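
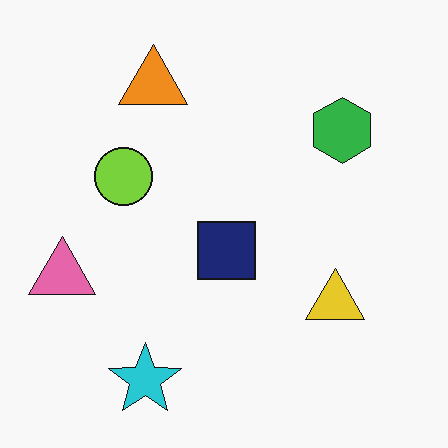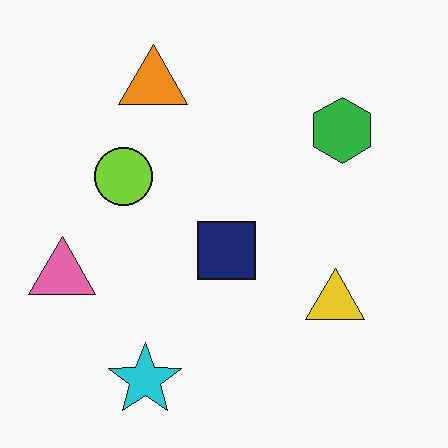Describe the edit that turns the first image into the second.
The second image is the first given moderate JPEG compression.

Blocky 8×8 compression artifacts appear around shape edges and the flat background shows ringing — characteristic JPEG degradation.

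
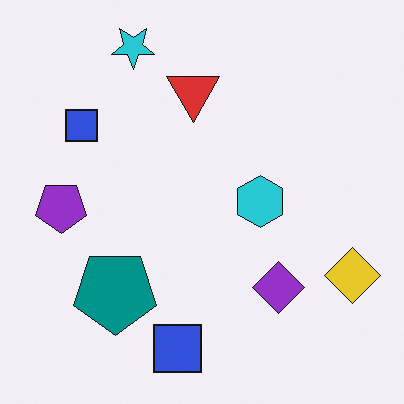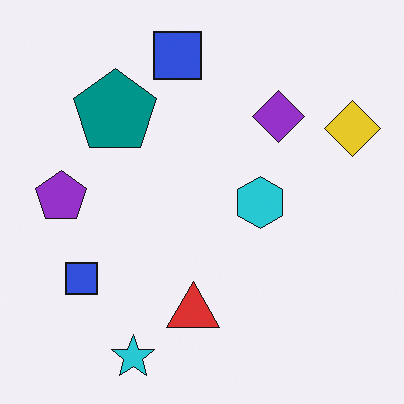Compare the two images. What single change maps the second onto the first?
The image was flipped vertically (top ↔ bottom).

The cyan star is in the bottom-left of the second image and the top-left of the first — shapes on opposite sides of the horizontal midline have swapped in a mirror flip.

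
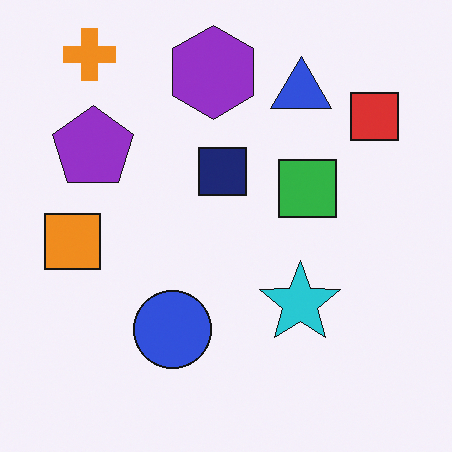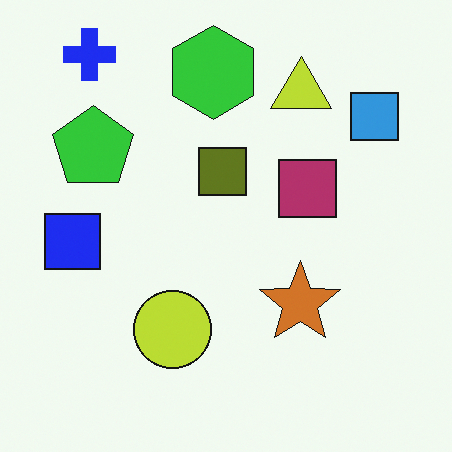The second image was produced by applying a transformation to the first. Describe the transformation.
The transformation is: hue-shifted through roughly half the color wheel.

Every shape's color has rotated by the same amount around the hue wheel — a uniform hue shift.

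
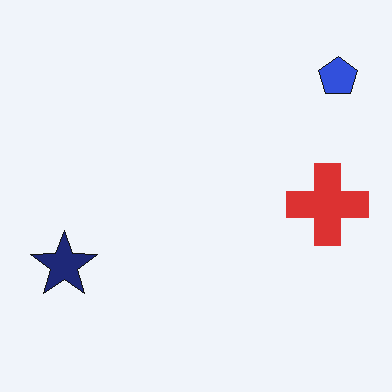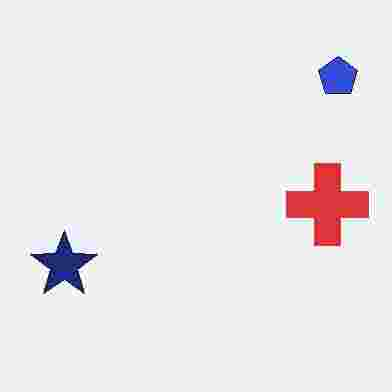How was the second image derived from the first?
Heavily JPEG-compressed with obvious blocking artifacts.

Blocky 8×8 compression artifacts appear around shape edges and the flat background shows ringing — characteristic JPEG degradation.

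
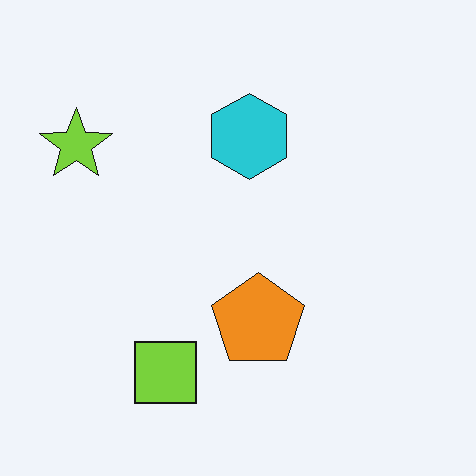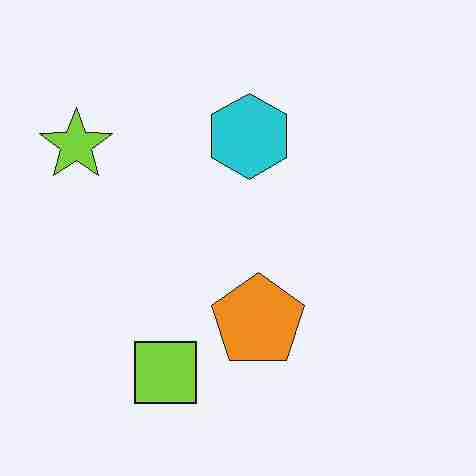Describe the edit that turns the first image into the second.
The second image is the first heavily JPEG-compressed with obvious blocking artifacts.

Blocky 8×8 compression artifacts appear around shape edges and the flat background shows ringing — characteristic JPEG degradation.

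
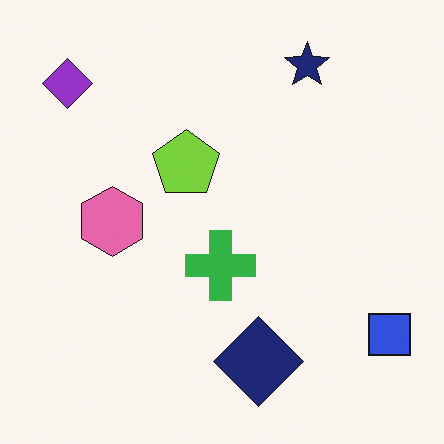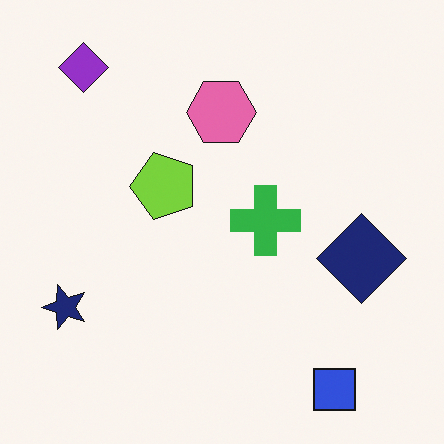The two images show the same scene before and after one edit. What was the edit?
The transformation is: transposed (reflected across the top-left ↔ bottom-right diagonal).

Shapes have swapped their row and column positions — what was in the top-right is now in the bottom-left — a diagonal reflection.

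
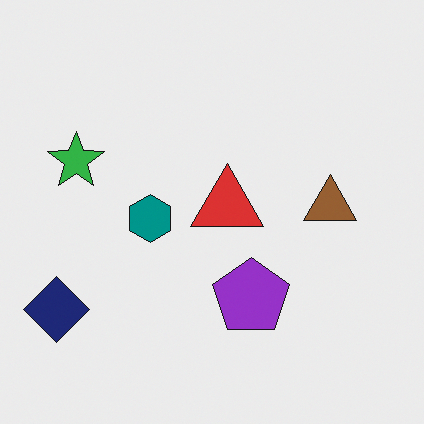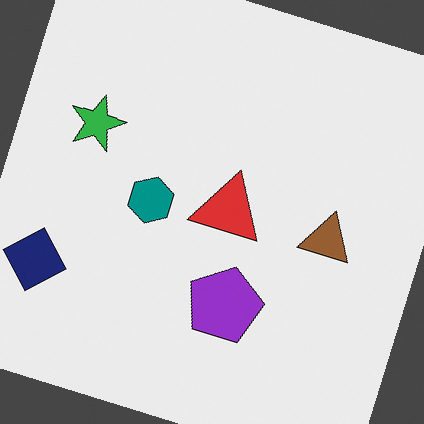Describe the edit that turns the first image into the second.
It was rotated clockwise by a moderate amount.

Every shape is tilted by the same angle and the image corners show triangular fill wedges — a whole-image rotation by a non-right angle.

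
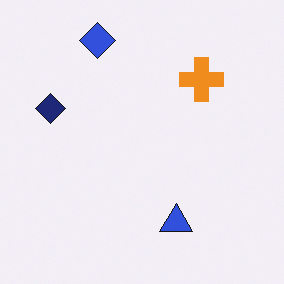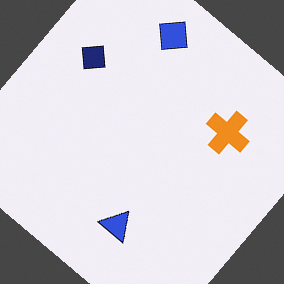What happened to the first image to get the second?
Rotated clockwise by a large amount — several tens of degrees.

Every shape is tilted by the same angle and the image corners show triangular fill wedges — a whole-image rotation by a non-right angle.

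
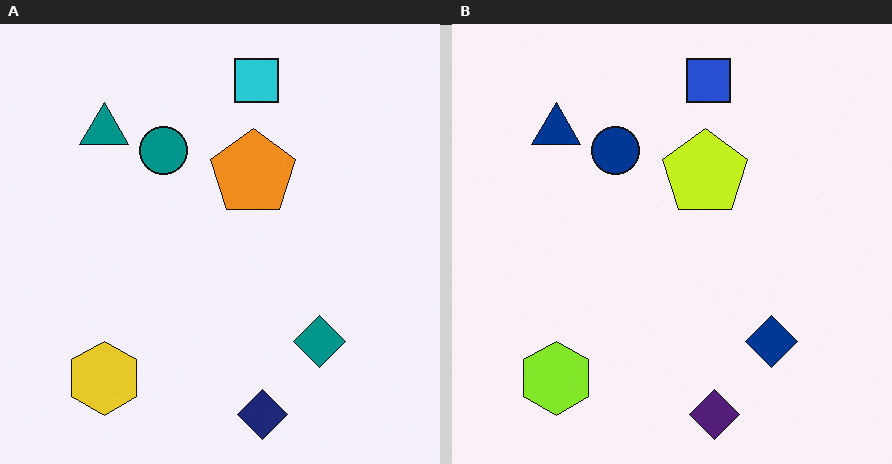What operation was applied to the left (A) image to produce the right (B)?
The image was hue-shifted slightly.

Every shape's color has rotated by the same amount around the hue wheel — a uniform hue shift.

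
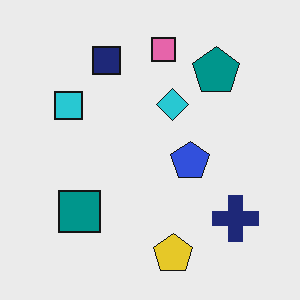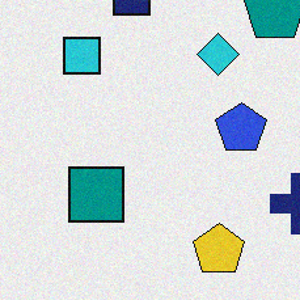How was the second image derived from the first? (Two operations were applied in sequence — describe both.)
It was degraded with light additive noise, then cropped to a modestly smaller region and rescaled.

Random speckle covers the whole image, including the flat background. The visible shapes are larger and the field of view is narrower; shapes near the original edges may be partly or wholly outside the frame — a crop-and-rescale.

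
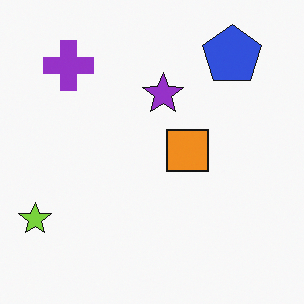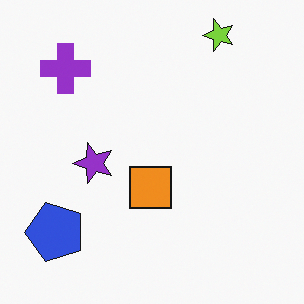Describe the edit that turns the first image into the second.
The second image is the first transposed (reflected across the top-left ↔ bottom-right diagonal).

Shapes have swapped their row and column positions — what was in the top-right is now in the bottom-left — a diagonal reflection.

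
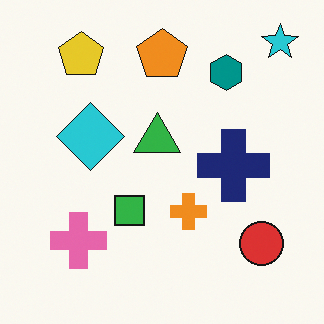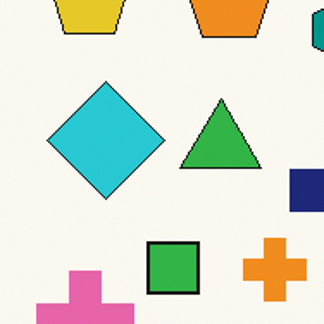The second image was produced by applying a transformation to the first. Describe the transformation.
This is the original image cropped tightly and scaled back up.

The visible shapes are larger and the field of view is narrower; shapes near the original edges may be partly or wholly outside the frame — a crop-and-rescale.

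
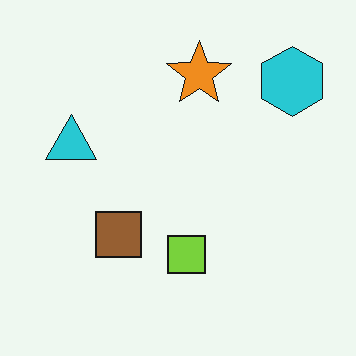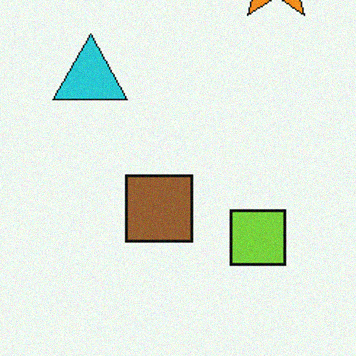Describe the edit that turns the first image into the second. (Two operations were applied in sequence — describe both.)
It was cropped slightly and scaled back up, then degraded with a light layer of grain.

The visible shapes are larger and the field of view is narrower; shapes near the original edges may be partly or wholly outside the frame — a crop-and-rescale. Random speckle covers the whole image, including the flat background.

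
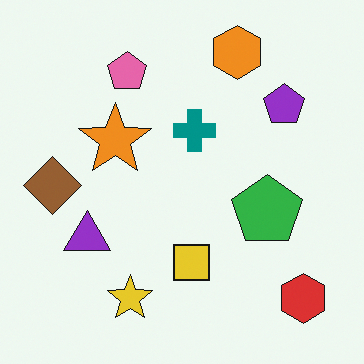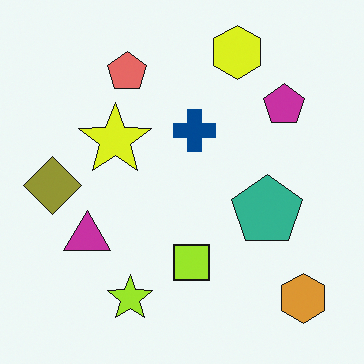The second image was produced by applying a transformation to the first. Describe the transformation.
The image was hue-shifted by a small amount.

Every shape's color has rotated by the same amount around the hue wheel — a uniform hue shift.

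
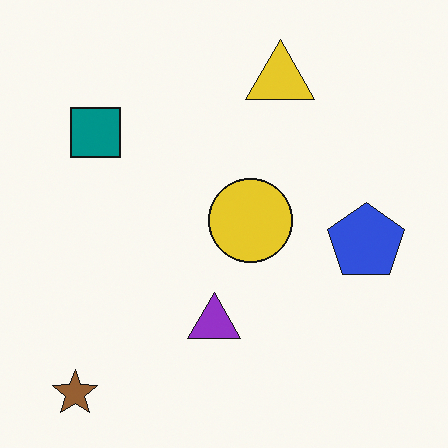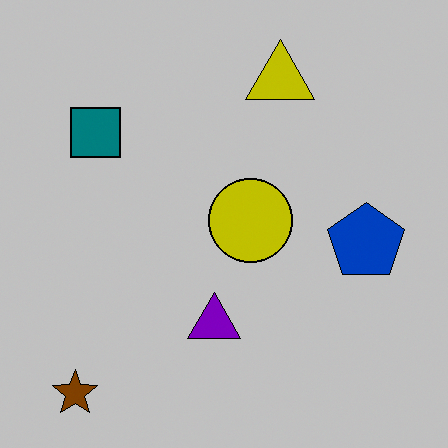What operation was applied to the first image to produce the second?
Heavily posterized to just a handful of flat colors.

Each flat color has snapped to a coarser quantized level — most visibly, the near-white background has dropped to a flat grey.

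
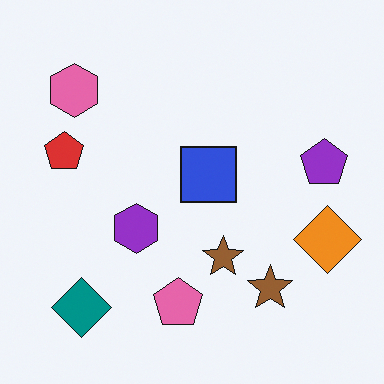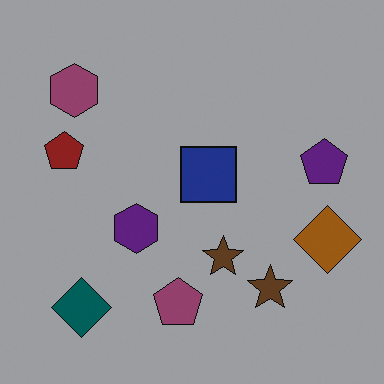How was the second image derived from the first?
Noticeably darkened.

Every pixel — background and shapes alike — is uniformly darkened.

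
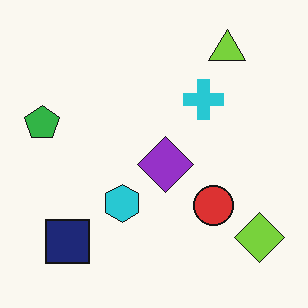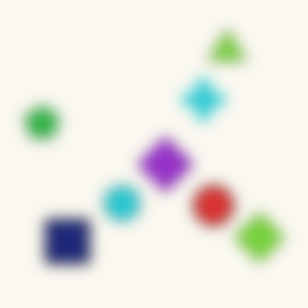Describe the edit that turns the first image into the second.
The second image is the first strongly gaussian-blurred.

Shape edges and outlines are uniformly softened across the whole image.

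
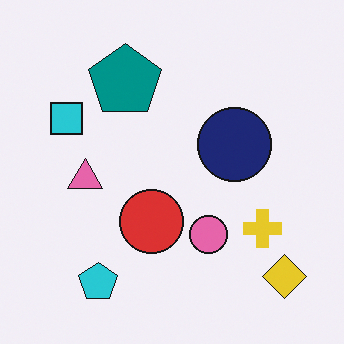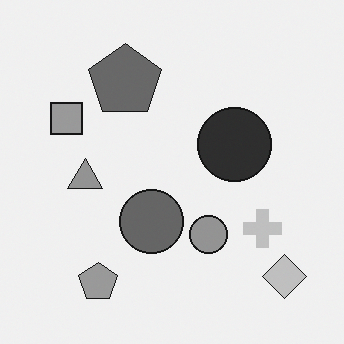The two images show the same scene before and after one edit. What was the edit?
This is the original image converted to grayscale.

All color is removed — every shape is now a shade of grey.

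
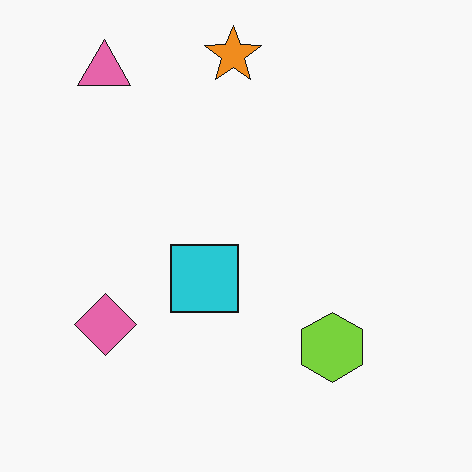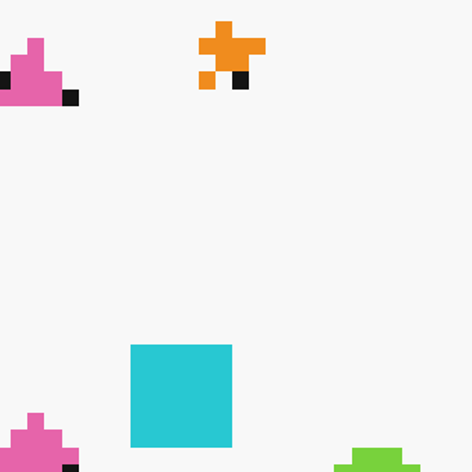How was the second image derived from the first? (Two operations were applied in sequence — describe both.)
The second image is the first heavily pixelated into large blocks, then cropped to a modestly smaller region and rescaled.

Shapes are reduced to large square blocks; fine edges and outlines are lost — a downscale-then-upscale (mosaic) effect. The visible shapes are larger and the field of view is narrower; shapes near the original edges may be partly or wholly outside the frame — a crop-and-rescale.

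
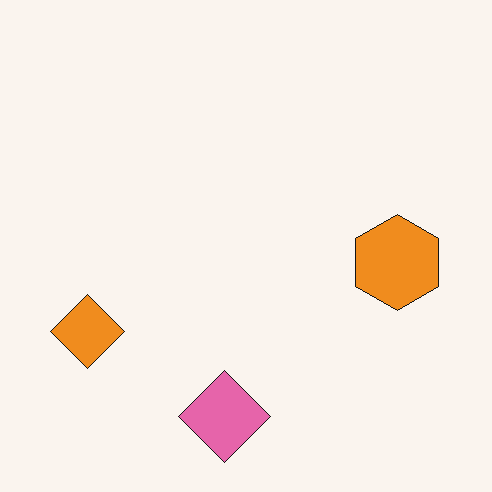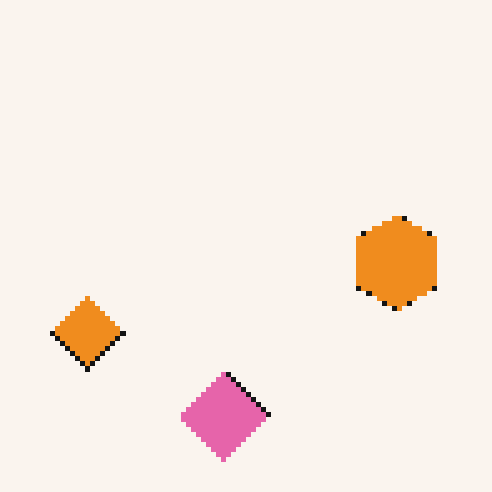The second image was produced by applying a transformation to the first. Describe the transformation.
It was mildly pixelated.

Shapes are reduced to large square blocks; fine edges and outlines are lost — a downscale-then-upscale (mosaic) effect.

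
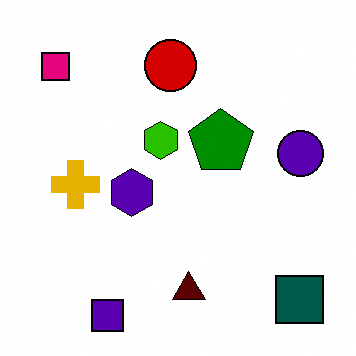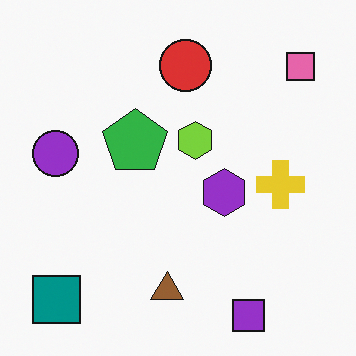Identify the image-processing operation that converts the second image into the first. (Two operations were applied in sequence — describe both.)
The transformation is: boosted in contrast, then flipped horizontally (left ↔ right).

Tones are pushed away from mid-grey across the whole image — a global contrast change. The purple circle is in the left of the second image and the right of the first — shapes on opposite sides of the vertical midline have swapped in a mirror flip.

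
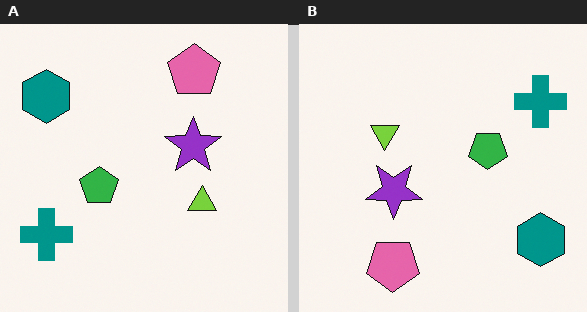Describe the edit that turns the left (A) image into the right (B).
The transformation is: rotated 180°.

The teal hexagon sits in the top-left of the left (A) image and the bottom-right of the right (B) — consistent with a whole-image 180° rotation.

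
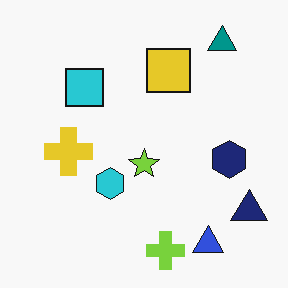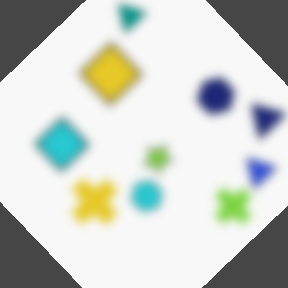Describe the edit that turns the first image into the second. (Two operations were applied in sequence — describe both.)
The image was heavily blurred, then rotated counter-clockwise by a large amount — several tens of degrees.

Shape edges and outlines are uniformly softened across the whole image. Every shape is tilted by the same angle and the image corners show triangular fill wedges — a whole-image rotation by a non-right angle.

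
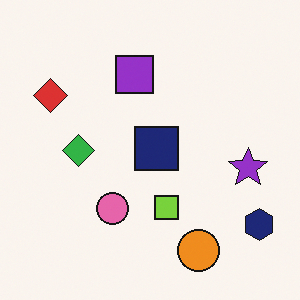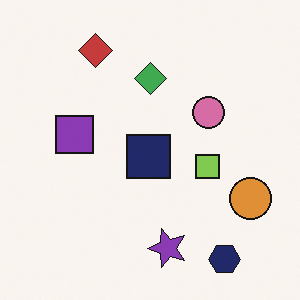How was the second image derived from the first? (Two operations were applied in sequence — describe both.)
This is the original image slightly desaturated, then transposed (reflected across the top-left ↔ bottom-right diagonal).

All colors are more muted and greyish — a global saturation change. Shapes have swapped their row and column positions — what was in the top-right is now in the bottom-left — a diagonal reflection.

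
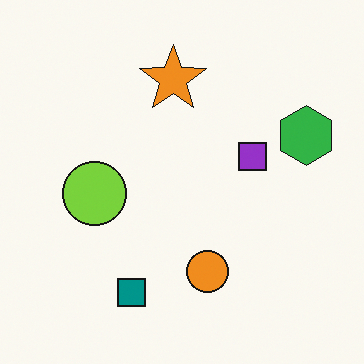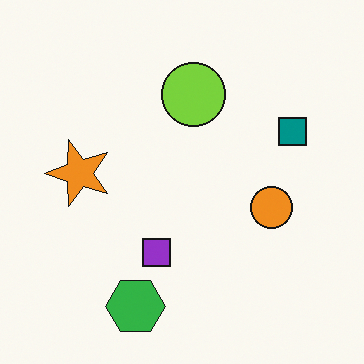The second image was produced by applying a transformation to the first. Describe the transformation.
The transformation is: transposed (reflected across the top-left ↔ bottom-right diagonal).

Shapes have swapped their row and column positions — what was in the top-right is now in the bottom-left — a diagonal reflection.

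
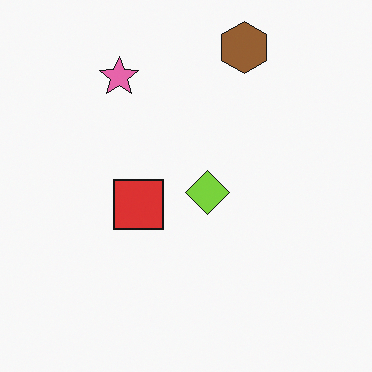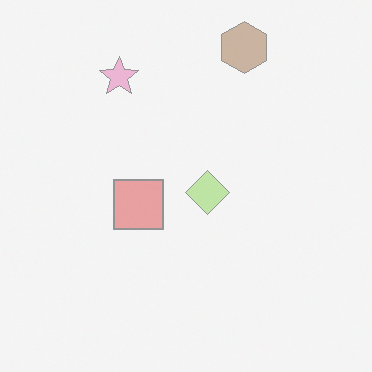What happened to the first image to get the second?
The transformation is: washed out (contrast reduced).

Tones are pushed toward mid-grey across the whole image — a global contrast change.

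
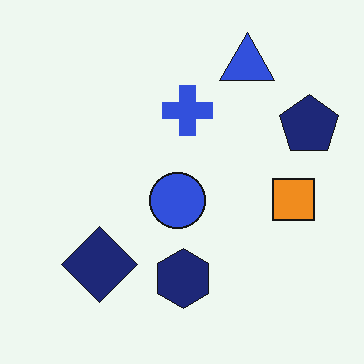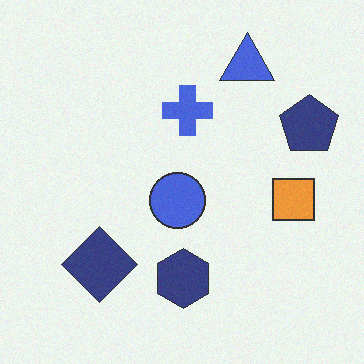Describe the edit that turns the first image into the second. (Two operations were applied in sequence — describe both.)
The second image is the first given slightly reduced contrast, then degraded with a light layer of grain.

Tones are pushed toward mid-grey across the whole image — a global contrast change. Random speckle covers the whole image, including the flat background.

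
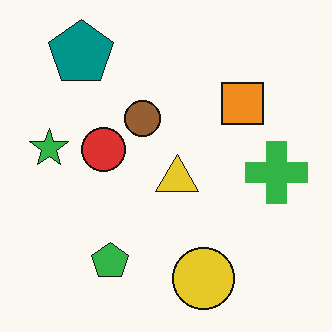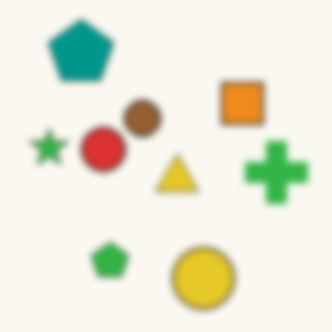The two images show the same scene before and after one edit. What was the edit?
The second image is the first moderately blurred.

Shape edges and outlines are uniformly softened across the whole image.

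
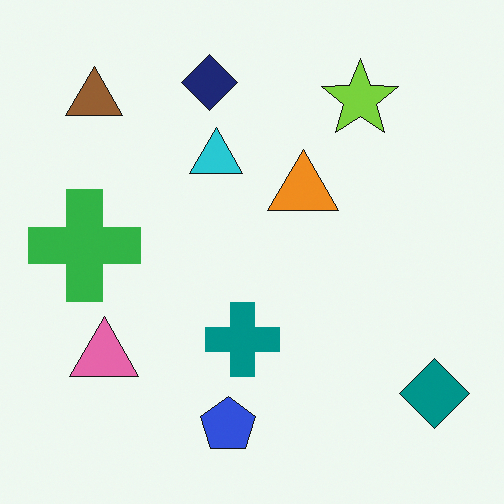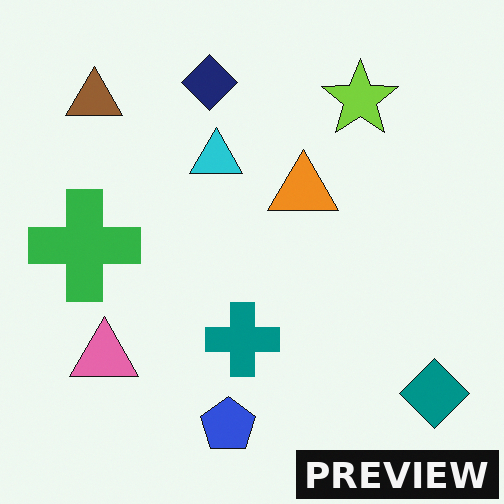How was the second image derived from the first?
The image was watermarked with the text "PREVIEW" in the lower-right corner.

A dark label reading "PREVIEW" appears in the lower-right corner.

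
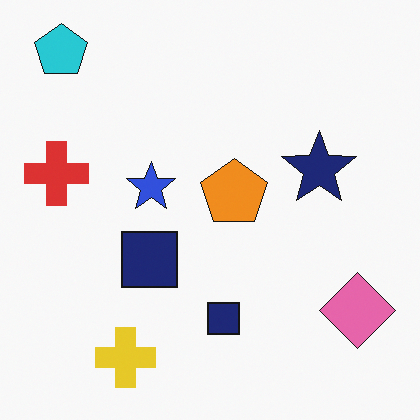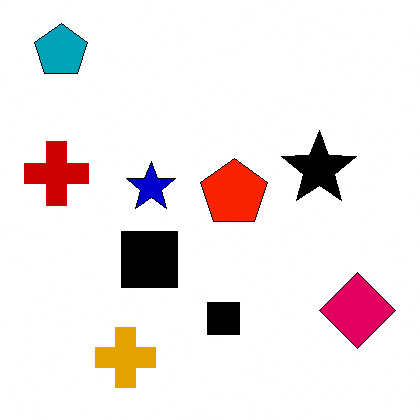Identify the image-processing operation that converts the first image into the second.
The image was given much higher contrast.

Tones are pushed away from mid-grey across the whole image — a global contrast change.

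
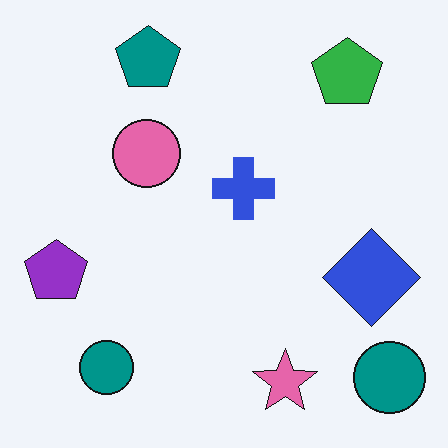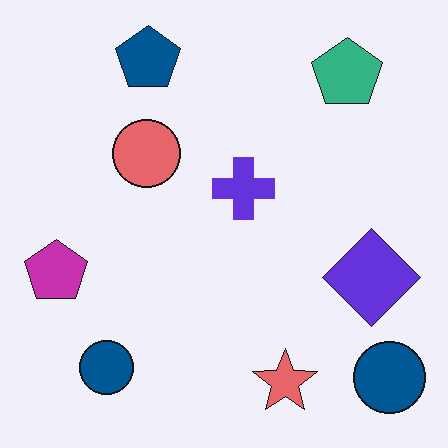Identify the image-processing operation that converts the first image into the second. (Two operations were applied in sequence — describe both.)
This is the original image hue-shifted by a small amount, then JPEG-compressed with visible artifacts.

Every shape's color has rotated by the same amount around the hue wheel — a uniform hue shift. Blocky 8×8 compression artifacts appear around shape edges and the flat background shows ringing — characteristic JPEG degradation.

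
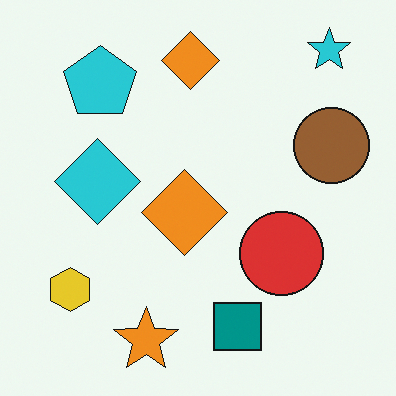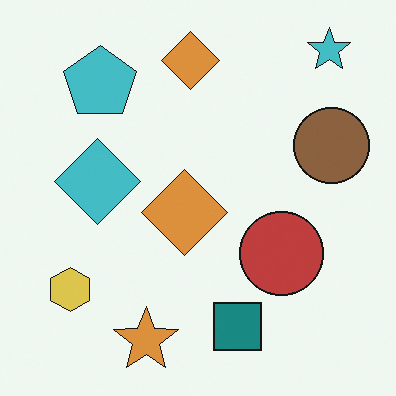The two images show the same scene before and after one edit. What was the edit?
The image was slightly desaturated.

All colors are more muted and greyish — a global saturation change.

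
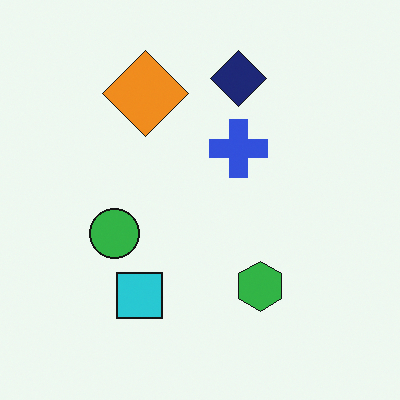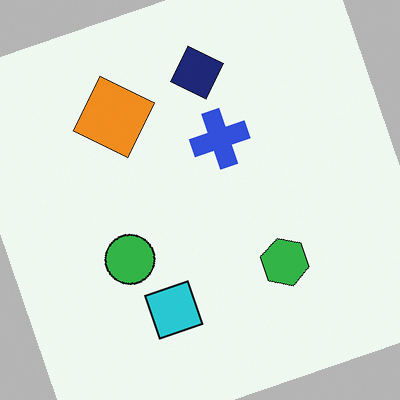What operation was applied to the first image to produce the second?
It was rotated counter-clockwise by a moderate amount.

Every shape is tilted by the same angle and the image corners show triangular fill wedges — a whole-image rotation by a non-right angle.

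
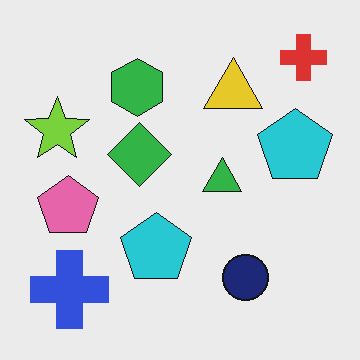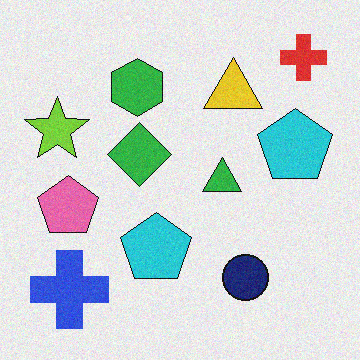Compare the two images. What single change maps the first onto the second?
Degraded with light additive noise.

Random speckle covers the whole image, including the flat background.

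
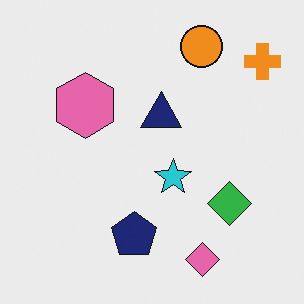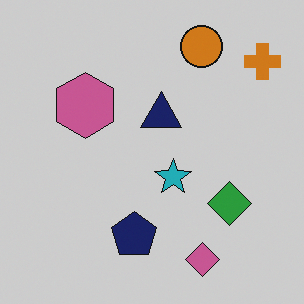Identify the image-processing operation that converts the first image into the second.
This is the original image darkened a little.

Every pixel — background and shapes alike — is uniformly darkened.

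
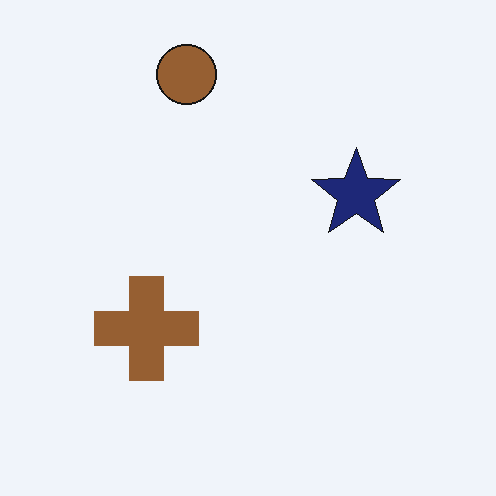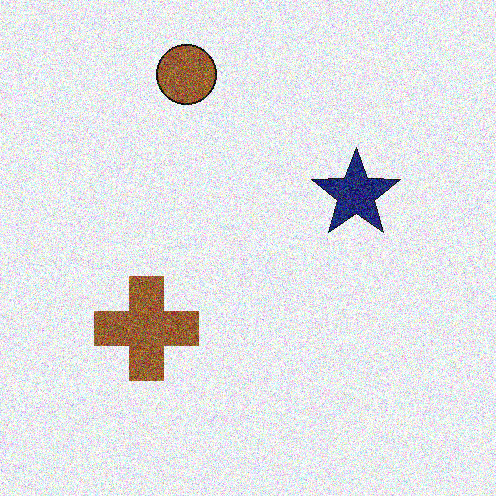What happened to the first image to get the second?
This is the original image degraded with a thick layer of grain.

Random speckle covers the whole image, including the flat background.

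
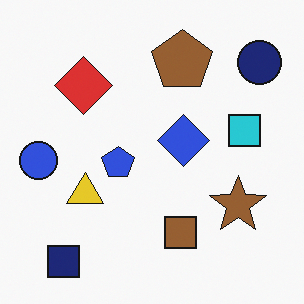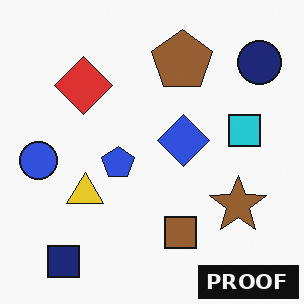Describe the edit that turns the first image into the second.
The image was watermarked with the text "PROOF" in the lower-right corner.

A dark label reading "PROOF" appears in the lower-right corner.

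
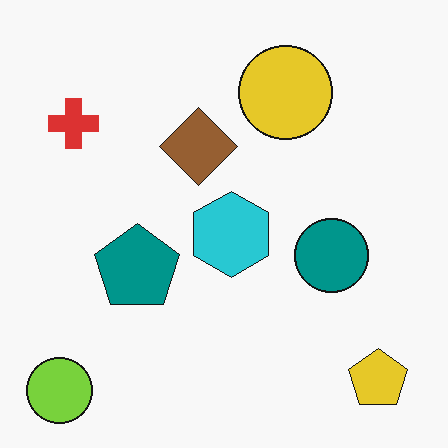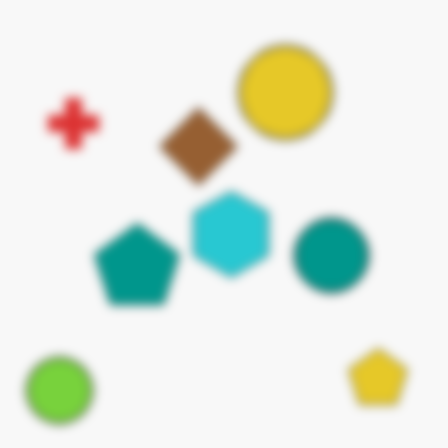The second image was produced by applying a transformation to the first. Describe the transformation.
The second image is the first heavily blurred.

Shape edges and outlines are uniformly softened across the whole image.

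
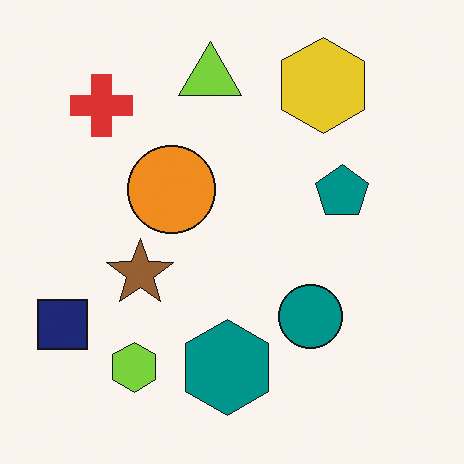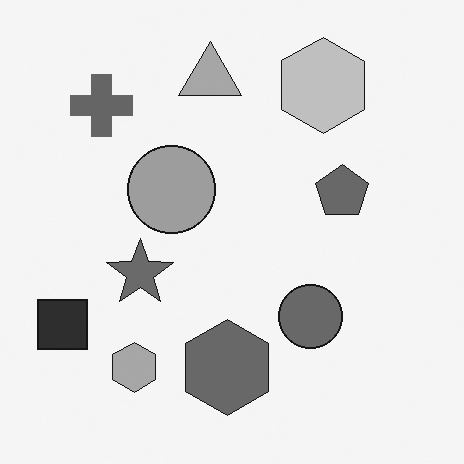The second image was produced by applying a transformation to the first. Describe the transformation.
This is the original image converted to grayscale.

All color is removed — every shape is now a shade of grey.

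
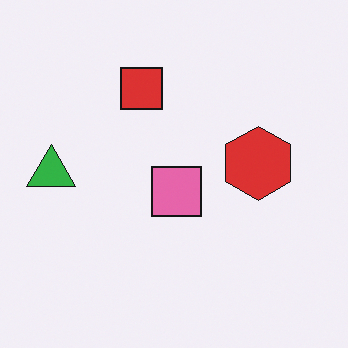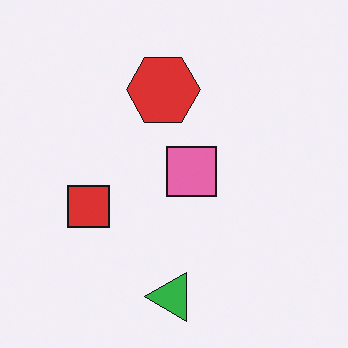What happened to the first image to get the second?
Rotated 90° counter-clockwise.

The green triangle sits in the left of the first image and the bottom of the second — consistent with a whole-image 90° counter-clockwise rotation.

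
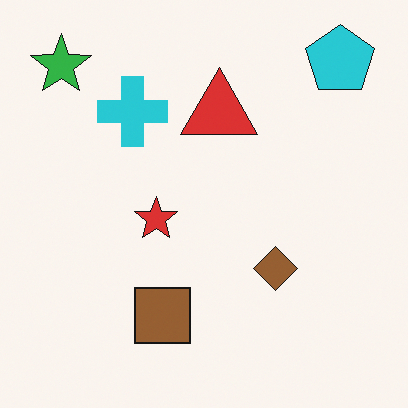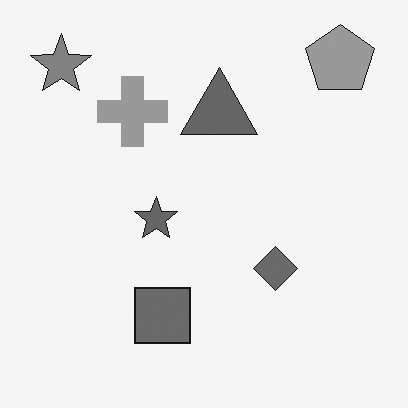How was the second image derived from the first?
The transformation is: converted to grayscale.

All color is removed — every shape is now a shade of grey.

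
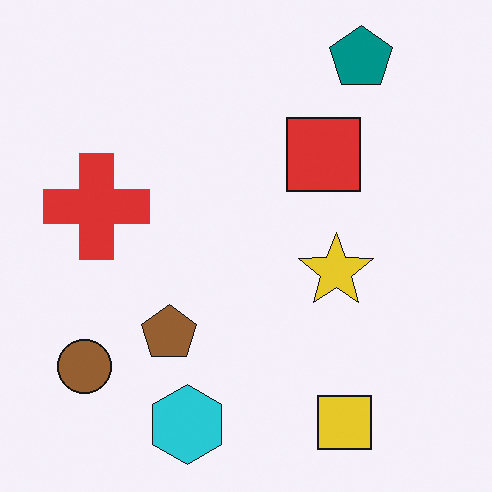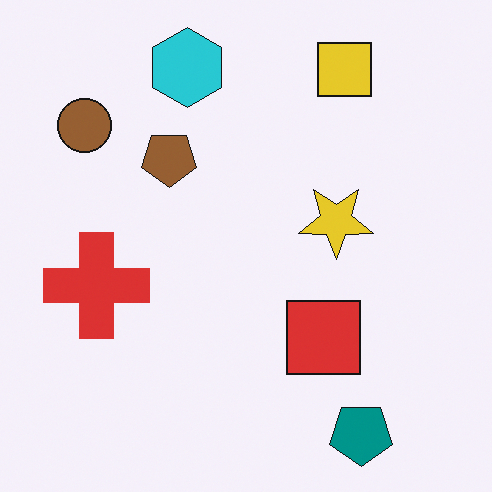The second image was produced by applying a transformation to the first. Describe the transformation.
Flipped vertically (top ↔ bottom).

The teal pentagon is in the top-right of the first image and the bottom-right of the second — shapes on opposite sides of the horizontal midline have swapped in a mirror flip.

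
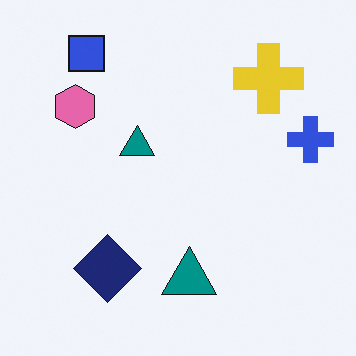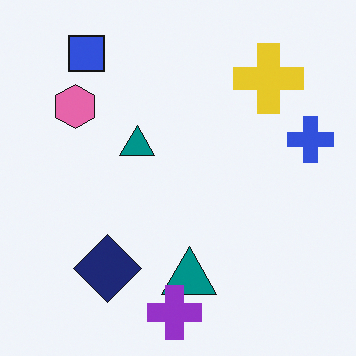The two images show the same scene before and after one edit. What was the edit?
This is the original image overlaid with an additional purple cross.

A purple cross appears in the second image that is absent from the first.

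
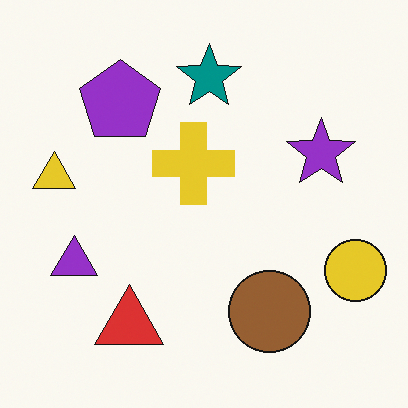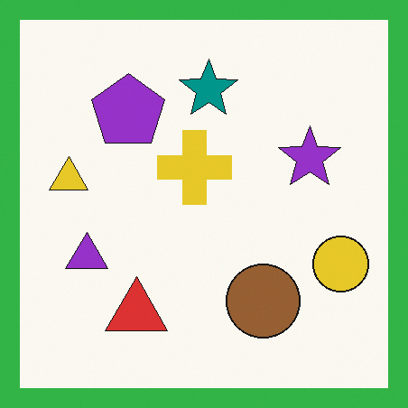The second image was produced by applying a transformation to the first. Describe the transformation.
It was framed with a green border.

A solid green frame runs around the edge of the second image, with the content slightly shrunk inside it.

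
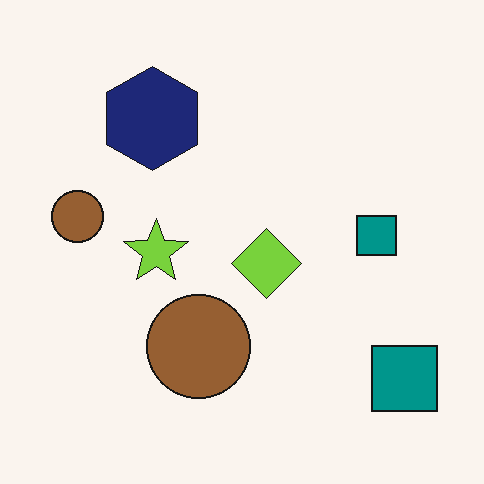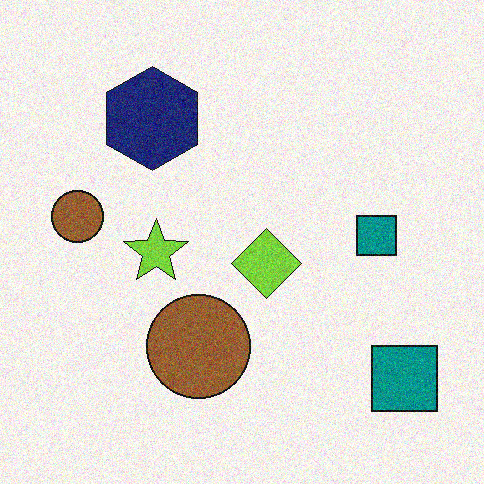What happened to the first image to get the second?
The transformation is: degraded with visible gaussian noise.

Random speckle covers the whole image, including the flat background.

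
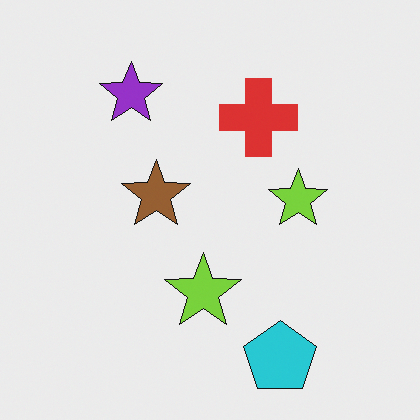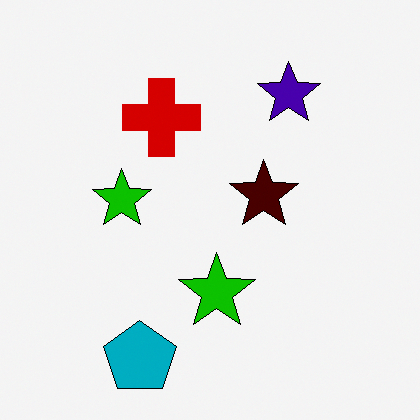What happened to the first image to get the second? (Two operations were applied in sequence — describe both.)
It was boosted in contrast, then flipped horizontally (left ↔ right).

Tones are pushed away from mid-grey across the whole image — a global contrast change. The purple star is in the top-left of the first image and the top-right of the second — shapes on opposite sides of the vertical midline have swapped in a mirror flip.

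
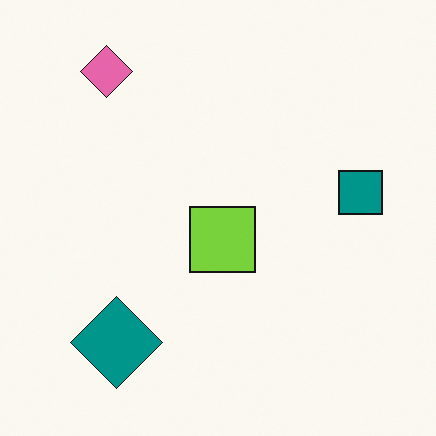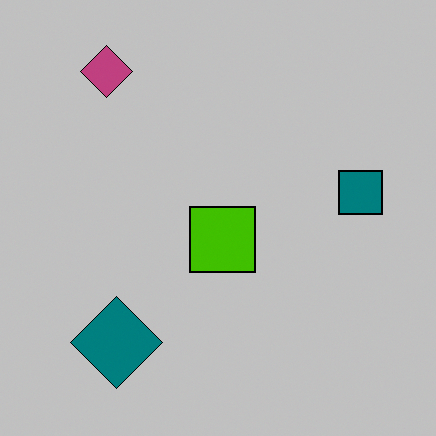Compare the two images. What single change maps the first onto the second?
It was heavily posterized to just a handful of flat colors.

Each flat color has snapped to a coarser quantized level — most visibly, the near-white background has dropped to a flat grey.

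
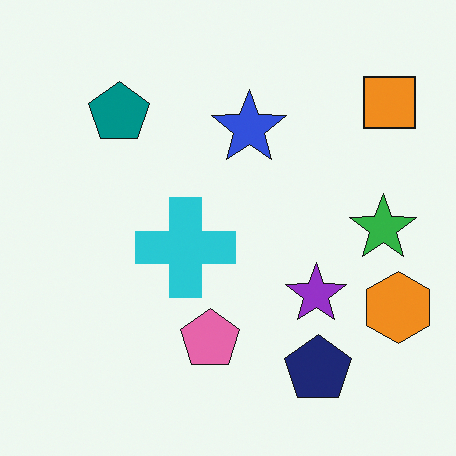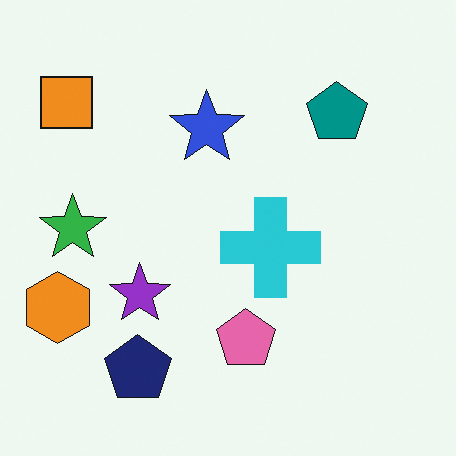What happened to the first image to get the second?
The image was flipped horizontally (left ↔ right).

The orange hexagon is in the bottom-right of the first image and the bottom-left of the second — shapes on opposite sides of the vertical midline have swapped in a mirror flip.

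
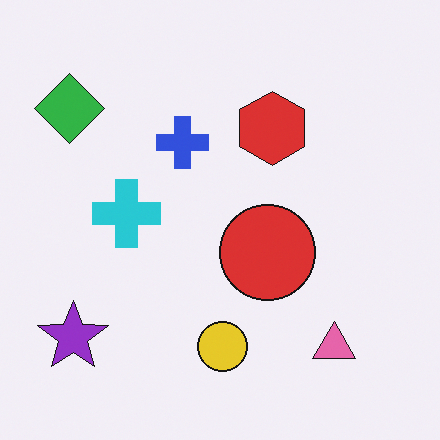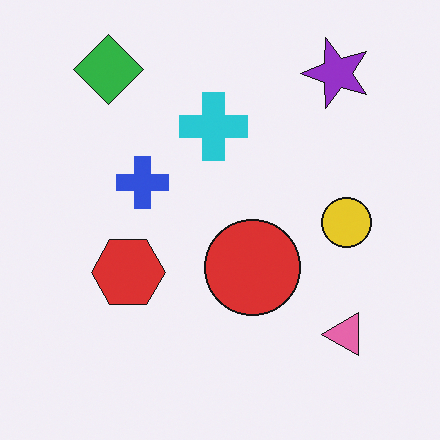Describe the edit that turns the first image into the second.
The image was transposed (reflected across the top-left ↔ bottom-right diagonal).

Shapes have swapped their row and column positions — what was in the top-right is now in the bottom-left — a diagonal reflection.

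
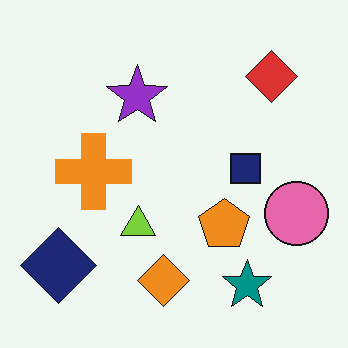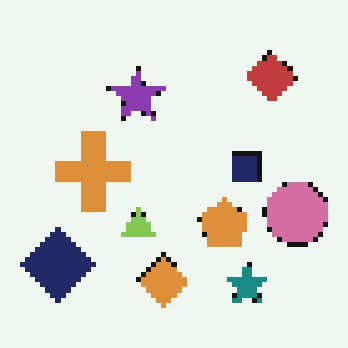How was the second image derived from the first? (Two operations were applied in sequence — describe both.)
The second image is the first lightly pixelated (a mild mosaic effect), then slightly desaturated.

Shapes are reduced to large square blocks; fine edges and outlines are lost — a downscale-then-upscale (mosaic) effect. All colors are more muted and greyish — a global saturation change.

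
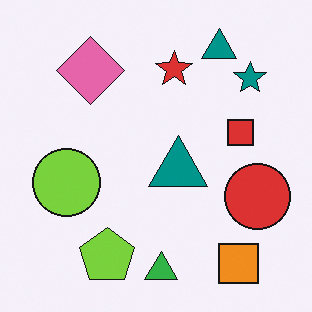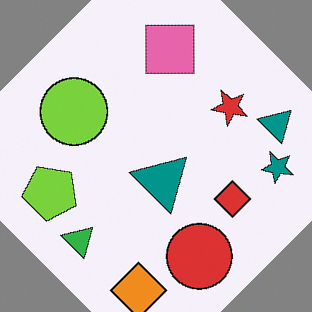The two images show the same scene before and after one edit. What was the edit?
The second image is the first rotated clockwise by a large amount — several tens of degrees.

Every shape is tilted by the same angle and the image corners show triangular fill wedges — a whole-image rotation by a non-right angle.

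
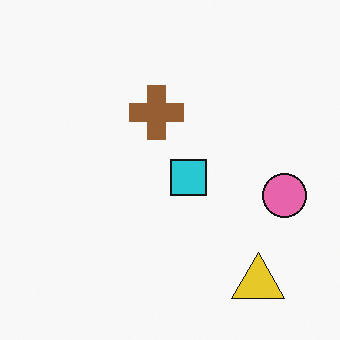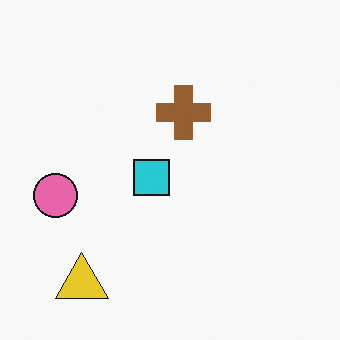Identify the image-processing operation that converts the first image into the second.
Flipped horizontally (left ↔ right).

The pink circle is in the right of the first image and the left of the second — shapes on opposite sides of the vertical midline have swapped in a mirror flip.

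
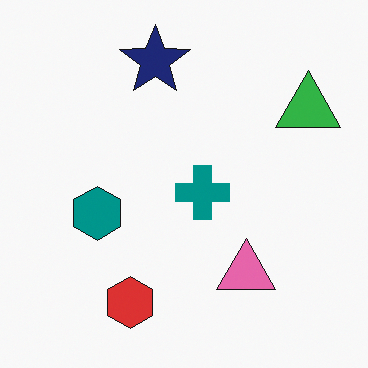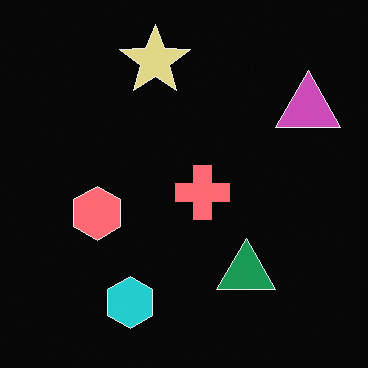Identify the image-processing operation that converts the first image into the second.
This is the original image color-inverted (negative).

The light background has become dark and every shape's color is its complement — a photographic negative.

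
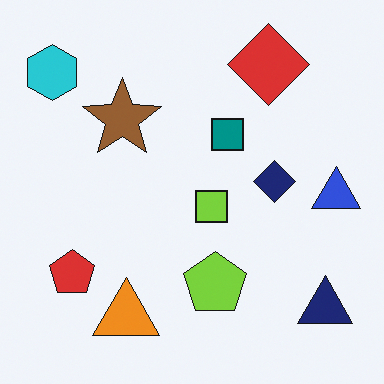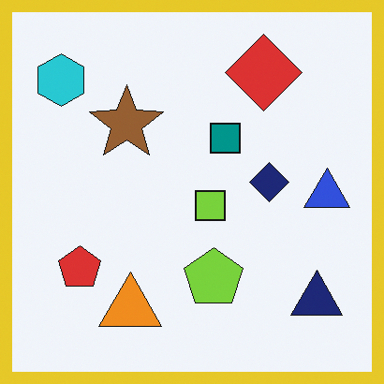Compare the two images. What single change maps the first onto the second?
Framed with a yellow border.

A solid yellow frame runs around the edge of the second image, with the content slightly shrunk inside it.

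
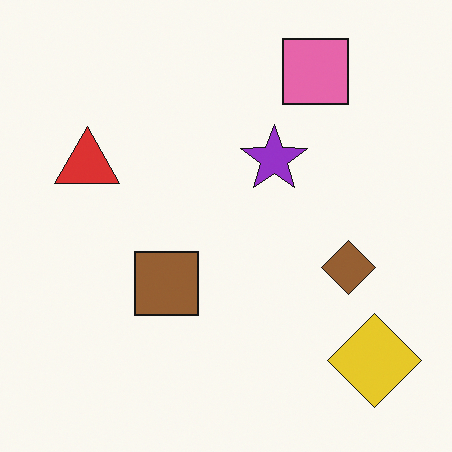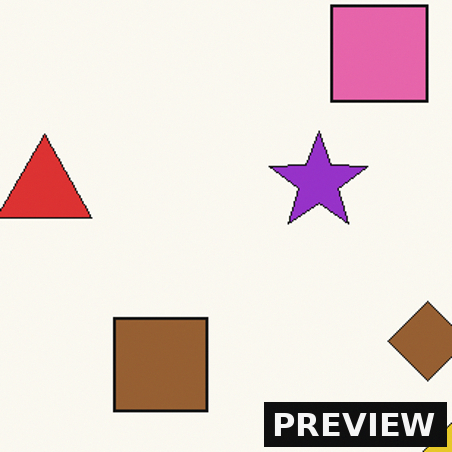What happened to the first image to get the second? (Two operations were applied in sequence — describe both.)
The image was cropped slightly and scaled back up, then watermarked with the text "PREVIEW" in the lower-right corner.

The visible shapes are larger and the field of view is narrower; shapes near the original edges may be partly or wholly outside the frame — a crop-and-rescale. A dark label reading "PREVIEW" appears in the lower-right corner.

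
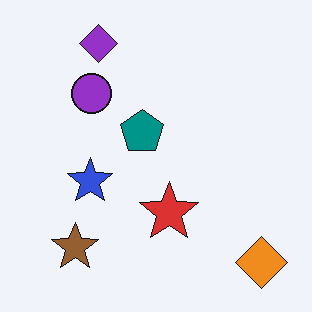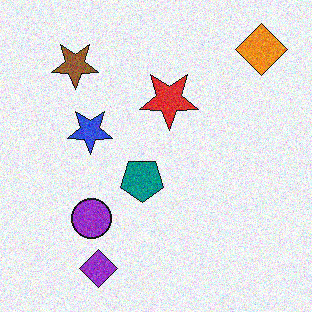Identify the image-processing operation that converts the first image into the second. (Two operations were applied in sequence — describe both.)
The image was flipped vertically (top ↔ bottom), then degraded with moderate additive noise.

The purple diamond is in the top-left of the first image and the bottom-left of the second — shapes on opposite sides of the horizontal midline have swapped in a mirror flip. Random speckle covers the whole image, including the flat background.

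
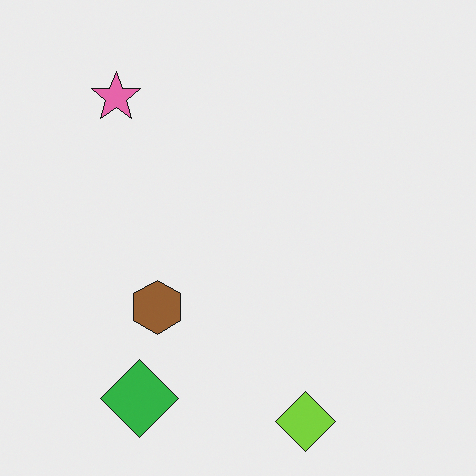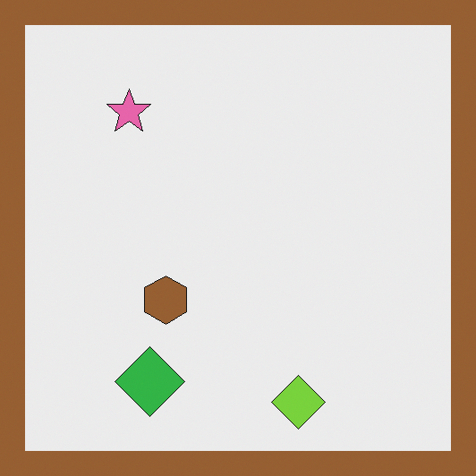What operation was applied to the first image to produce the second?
The transformation is: framed with a brown border.

A solid brown frame runs around the edge of the second image, with the content slightly shrunk inside it.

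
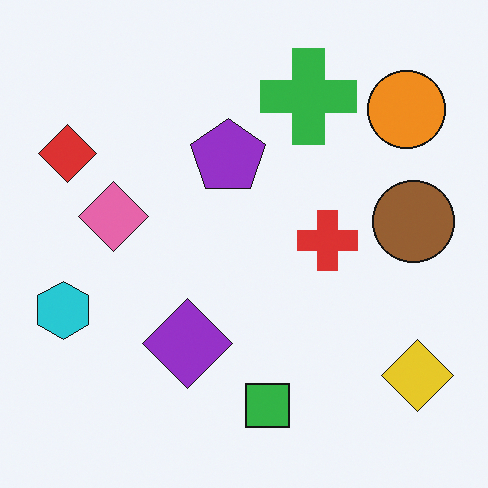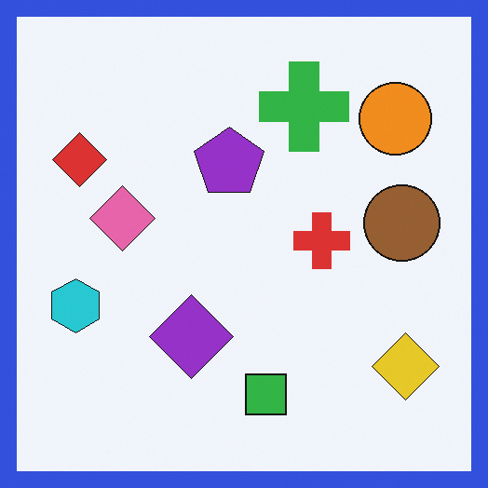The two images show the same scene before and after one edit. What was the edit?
The image was framed with a blue border.

A solid blue frame runs around the edge of the second image, with the content slightly shrunk inside it.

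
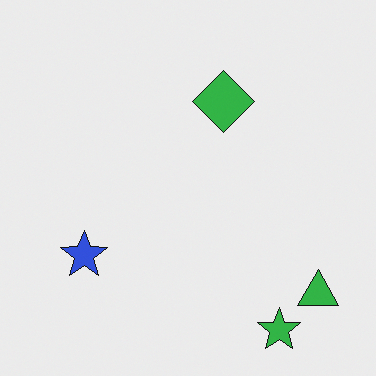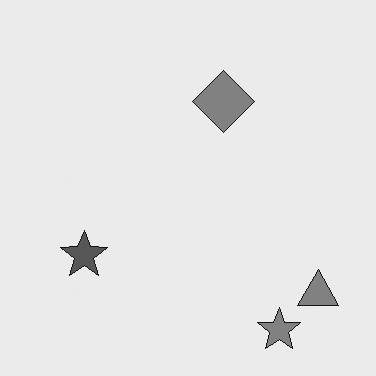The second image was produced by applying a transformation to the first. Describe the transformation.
Converted to grayscale.

All color is removed — every shape is now a shade of grey.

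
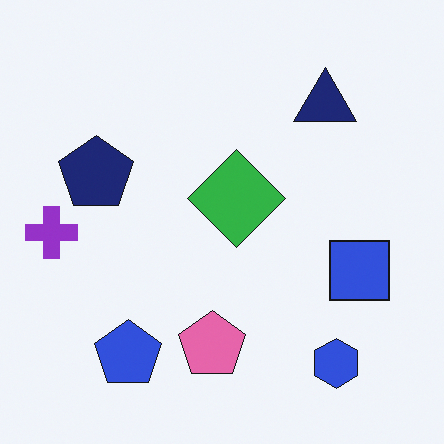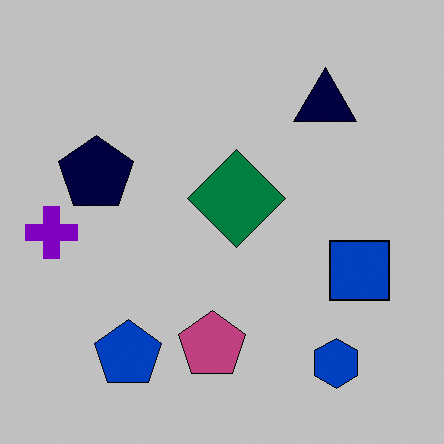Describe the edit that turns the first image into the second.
The image was aggressively posterized.

Each flat color has snapped to a coarser quantized level — most visibly, the near-white background has dropped to a flat grey.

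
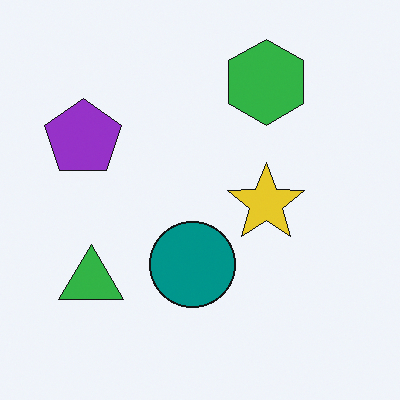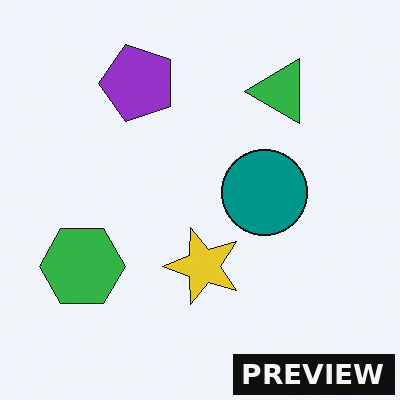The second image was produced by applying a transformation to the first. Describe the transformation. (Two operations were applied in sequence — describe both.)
It was transposed (reflected across the top-left ↔ bottom-right diagonal), then watermarked with the text "PREVIEW" in the lower-right corner.

Shapes have swapped their row and column positions — what was in the top-right is now in the bottom-left — a diagonal reflection. A dark label reading "PREVIEW" appears in the lower-right corner.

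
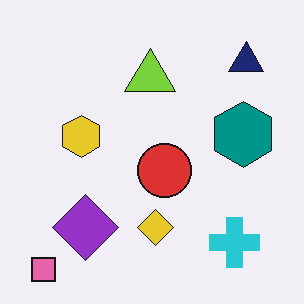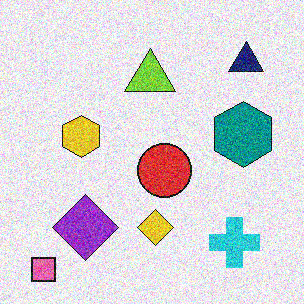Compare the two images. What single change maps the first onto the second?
The transformation is: degraded with heavy additive noise.

Random speckle covers the whole image, including the flat background.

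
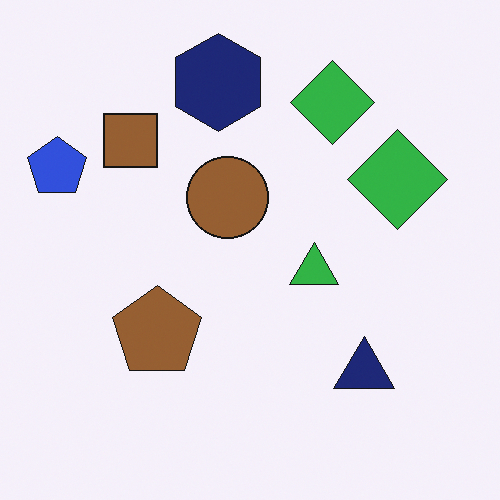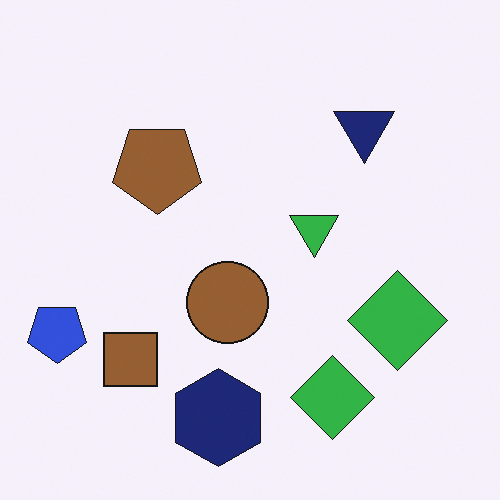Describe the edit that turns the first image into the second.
The second image is the first flipped vertically (top ↔ bottom).

The navy hexagon is in the top of the first image and the bottom of the second — shapes on opposite sides of the horizontal midline have swapped in a mirror flip.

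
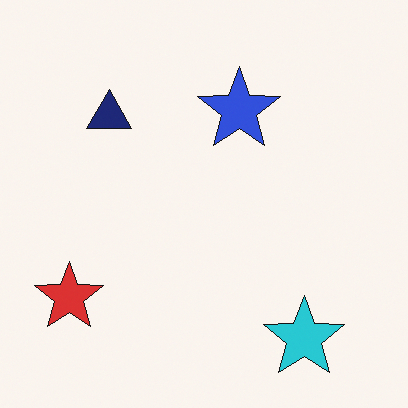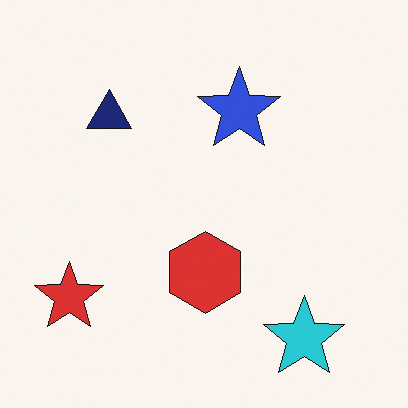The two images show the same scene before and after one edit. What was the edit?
This is the original image overlaid with an additional red hexagon.

A red hexagon appears in the second image that is absent from the first.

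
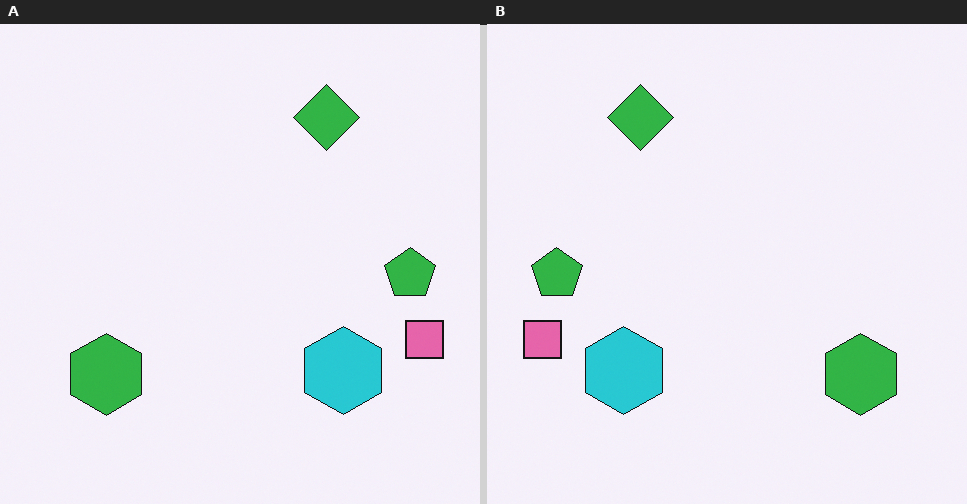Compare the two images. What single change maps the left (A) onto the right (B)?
The image was flipped horizontally (left ↔ right).

The pink square is in the right of the left (A) image and the left of the right (B) — shapes on opposite sides of the vertical midline have swapped in a mirror flip.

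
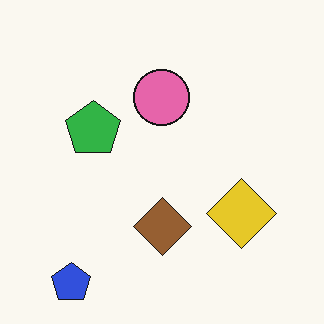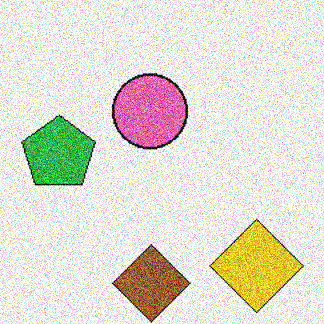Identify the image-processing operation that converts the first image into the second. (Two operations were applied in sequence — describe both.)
The transformation is: cropped to a modestly smaller region and rescaled, then degraded with strong gaussian noise.

The visible shapes are larger and the field of view is narrower; shapes near the original edges may be partly or wholly outside the frame — a crop-and-rescale. Random speckle covers the whole image, including the flat background.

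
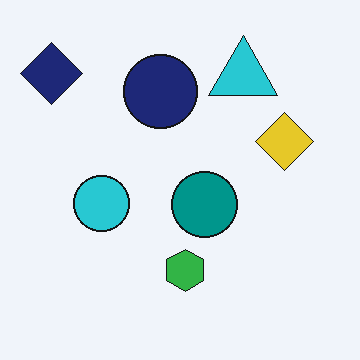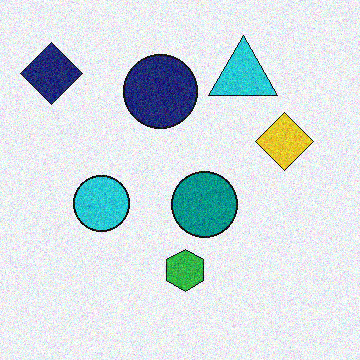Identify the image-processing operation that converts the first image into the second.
The second image is the first degraded with moderate additive noise.

Random speckle covers the whole image, including the flat background.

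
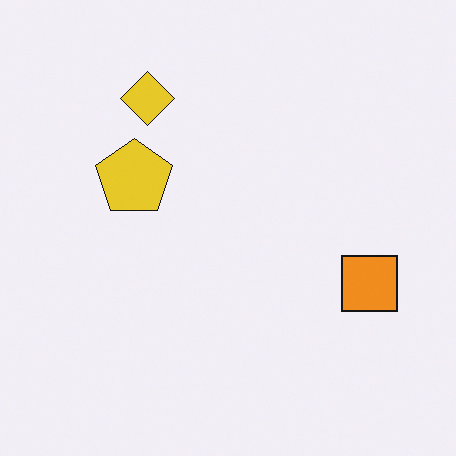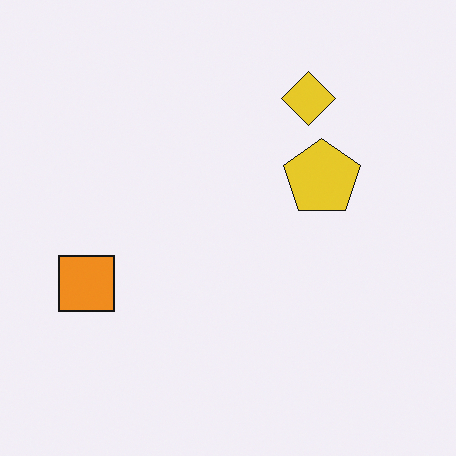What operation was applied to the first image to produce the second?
This is the original image flipped horizontally (left ↔ right).

The orange square is in the right of the first image and the left of the second — shapes on opposite sides of the vertical midline have swapped in a mirror flip.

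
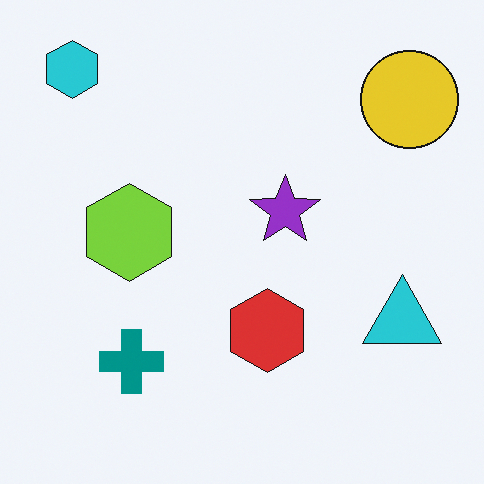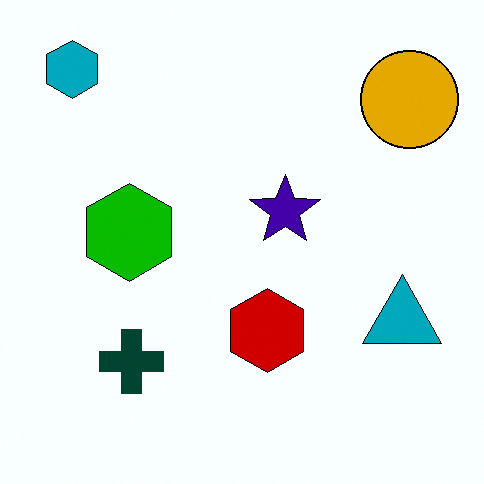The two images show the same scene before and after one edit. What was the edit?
Given much higher contrast.

Tones are pushed away from mid-grey across the whole image — a global contrast change.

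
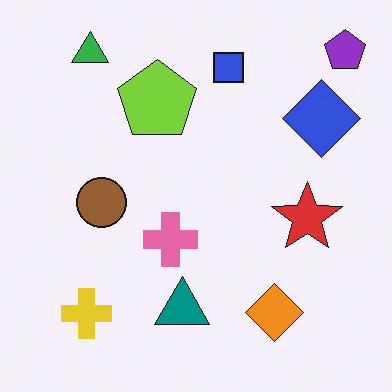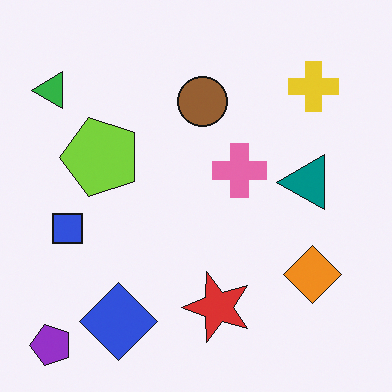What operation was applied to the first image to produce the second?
The image was transposed (reflected across the top-left ↔ bottom-right diagonal).

Shapes have swapped their row and column positions — what was in the top-right is now in the bottom-left — a diagonal reflection.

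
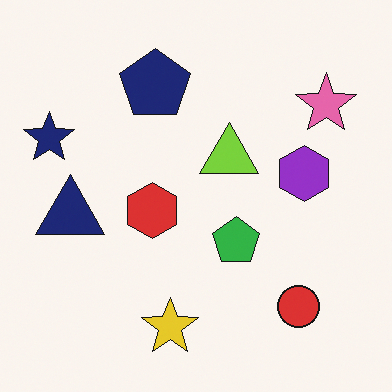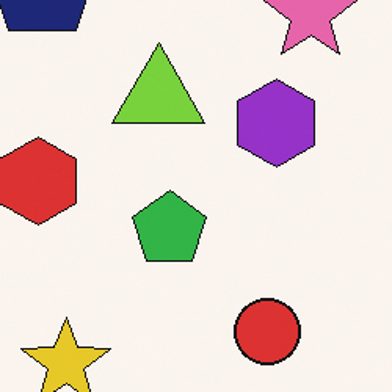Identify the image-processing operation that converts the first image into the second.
The transformation is: cropped to a modestly smaller region and rescaled.

The visible shapes are larger and the field of view is narrower; shapes near the original edges may be partly or wholly outside the frame — a crop-and-rescale.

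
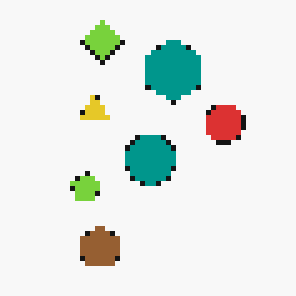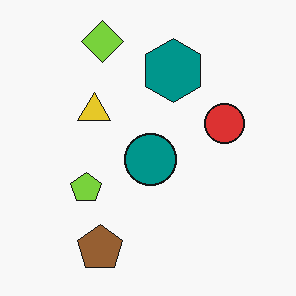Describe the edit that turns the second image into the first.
The image was lightly pixelated (a mild mosaic effect).

Shapes are reduced to large square blocks; fine edges and outlines are lost — a downscale-then-upscale (mosaic) effect.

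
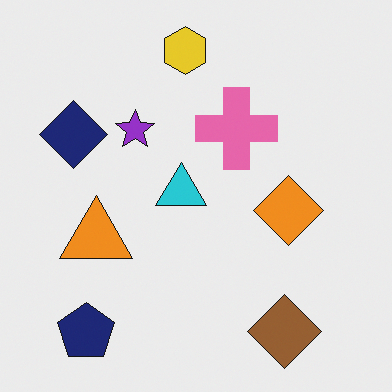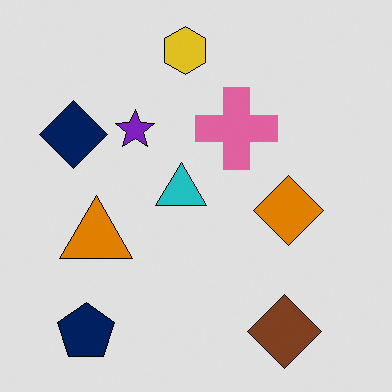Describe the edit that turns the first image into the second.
The image was posterized to a reduced palette.

Each flat color has snapped to a coarser quantized level — most visibly, the near-white background has dropped to a flat grey.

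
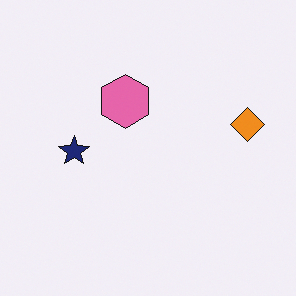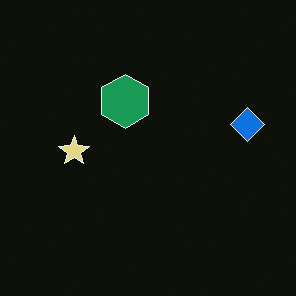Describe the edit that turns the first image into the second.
This is the original image color-inverted (negative).

The light background has become dark and every shape's color is its complement — a photographic negative.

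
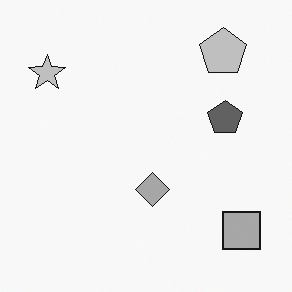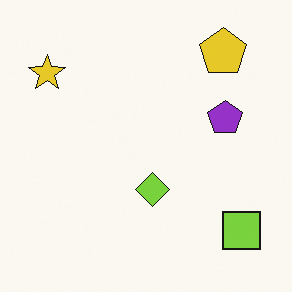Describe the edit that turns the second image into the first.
It was converted to grayscale.

All color is removed — every shape is now a shade of grey.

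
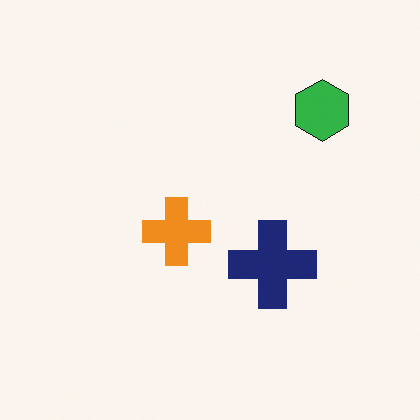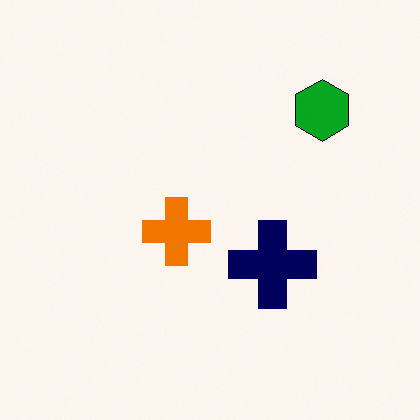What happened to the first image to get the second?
The image was given slightly increased contrast.

Tones are pushed away from mid-grey across the whole image — a global contrast change.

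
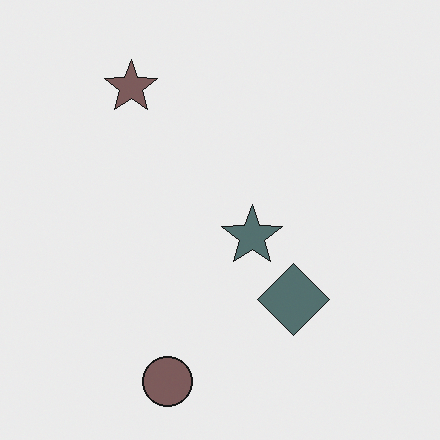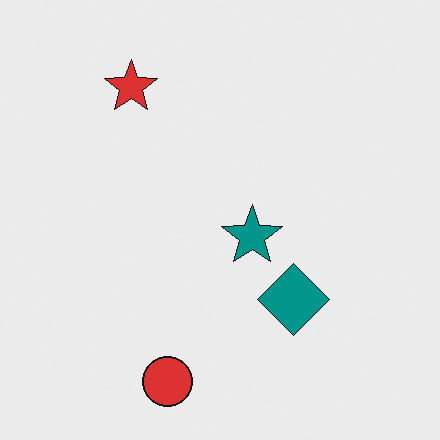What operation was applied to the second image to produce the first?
It was heavily desaturated.

All colors are more muted and greyish — a global saturation change.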